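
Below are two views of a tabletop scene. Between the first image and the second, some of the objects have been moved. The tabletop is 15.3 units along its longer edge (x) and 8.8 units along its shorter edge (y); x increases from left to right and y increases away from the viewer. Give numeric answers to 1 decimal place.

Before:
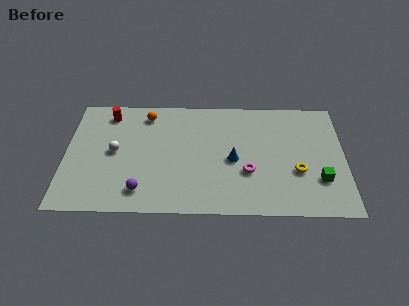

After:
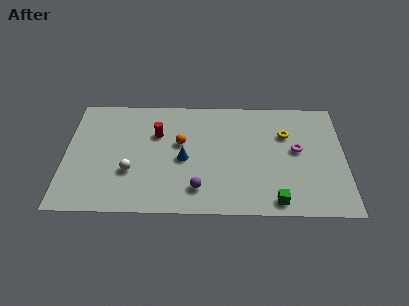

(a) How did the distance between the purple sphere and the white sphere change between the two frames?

+0.6

The distance was about 3.3 in the first image and 3.9 in the second, so they moved 0.6 units further apart.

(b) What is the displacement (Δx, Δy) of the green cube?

(-2.4, -1.6)

The green cube started near (13.9, 2.6) and ended near (11.5, 1.0).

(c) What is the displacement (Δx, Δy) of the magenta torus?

(2.7, 1.7)

The magenta torus was at about (10.0, 3.1) and moved to about (12.7, 4.8).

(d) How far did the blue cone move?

2.7

The blue cone moved from about (9.2, 4.0) to (6.5, 4.0), a distance of √(2.7² + 0.0²) ≈ 2.7.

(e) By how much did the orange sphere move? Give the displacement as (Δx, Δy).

(1.9, -2.2)

The orange sphere was at about (4.4, 7.4) and moved to about (6.3, 5.2).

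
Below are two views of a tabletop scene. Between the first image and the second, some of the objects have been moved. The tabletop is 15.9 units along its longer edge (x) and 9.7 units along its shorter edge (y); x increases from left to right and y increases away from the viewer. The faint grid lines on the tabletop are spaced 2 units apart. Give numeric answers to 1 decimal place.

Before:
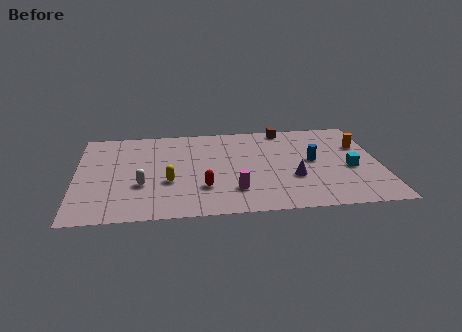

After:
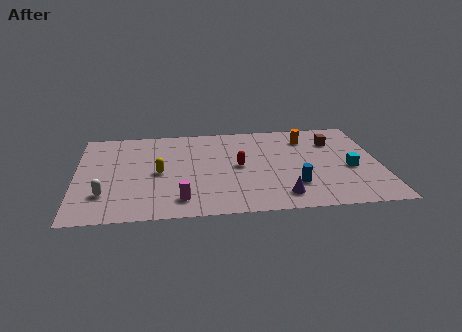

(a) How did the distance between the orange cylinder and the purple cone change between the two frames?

+1.4

Before: roughly 4.8 units apart; after: 6.2. That's 1.4 units further apart.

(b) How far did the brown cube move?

3.0

The brown cube was near (11.1, 8.8) before and (13.6, 7.1) after, so it travelled √(2.5² + 1.7²) ≈ 3.0 units.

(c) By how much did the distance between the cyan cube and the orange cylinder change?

+1.6

They were about 2.5 units apart before and 4.1 after — 1.6 units further apart.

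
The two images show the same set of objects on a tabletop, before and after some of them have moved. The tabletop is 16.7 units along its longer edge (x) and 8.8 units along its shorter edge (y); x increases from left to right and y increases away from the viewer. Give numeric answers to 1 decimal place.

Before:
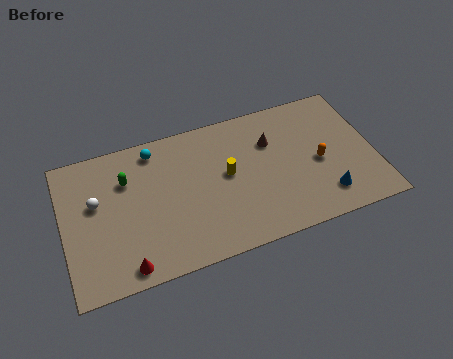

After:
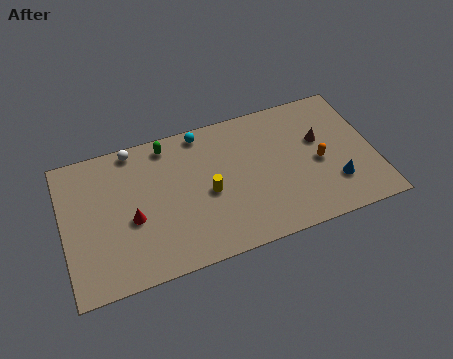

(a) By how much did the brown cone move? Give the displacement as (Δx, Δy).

(2.6, -0.7)

The brown cone was at about (11.3, 6.1) and moved to about (13.9, 5.4).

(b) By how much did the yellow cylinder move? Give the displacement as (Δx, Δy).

(-1.1, -0.8)

The yellow cylinder was at about (8.8, 4.8) and moved to about (7.7, 4.0).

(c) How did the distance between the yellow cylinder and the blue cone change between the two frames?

+1.1

They were about 5.8 units apart before and 6.9 after — 1.1 units further apart.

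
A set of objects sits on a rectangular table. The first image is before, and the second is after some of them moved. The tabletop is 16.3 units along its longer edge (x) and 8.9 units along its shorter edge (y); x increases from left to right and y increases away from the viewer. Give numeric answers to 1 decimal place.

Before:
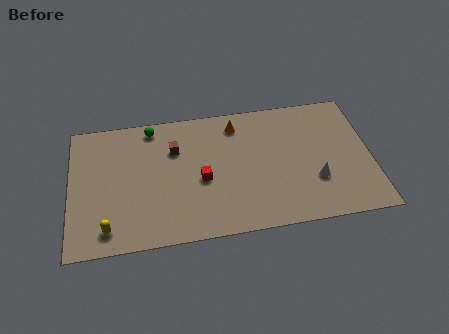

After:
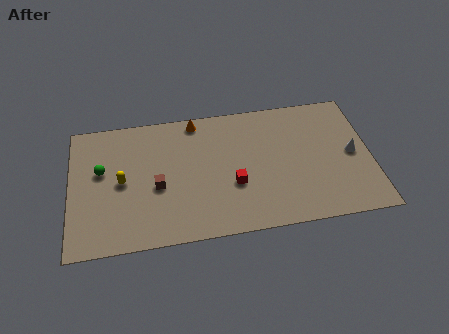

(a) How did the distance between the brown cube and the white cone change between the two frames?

+2.4

The distance was about 8.2 in the first image and 10.6 in the second, so they moved 2.4 units further apart.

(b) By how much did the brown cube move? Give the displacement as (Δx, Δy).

(-1.0, -2.4)

From the two frames, the brown cube sits at roughly (5.7, 6.2) before and (4.7, 3.8) after.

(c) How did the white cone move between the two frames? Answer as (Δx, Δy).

(2.1, 1.5)

The white cone was at about (13.2, 2.9) and moved to about (15.3, 4.4).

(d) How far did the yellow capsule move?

3.1

The yellow capsule was near (2.0, 1.4) before and (2.8, 4.4) after, so it travelled √(0.8² + 3.0²) ≈ 3.1 units.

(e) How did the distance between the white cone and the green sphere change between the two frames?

+3.6

The distance was about 10.0 in the first image and 13.6 in the second, so they moved 3.6 units further apart.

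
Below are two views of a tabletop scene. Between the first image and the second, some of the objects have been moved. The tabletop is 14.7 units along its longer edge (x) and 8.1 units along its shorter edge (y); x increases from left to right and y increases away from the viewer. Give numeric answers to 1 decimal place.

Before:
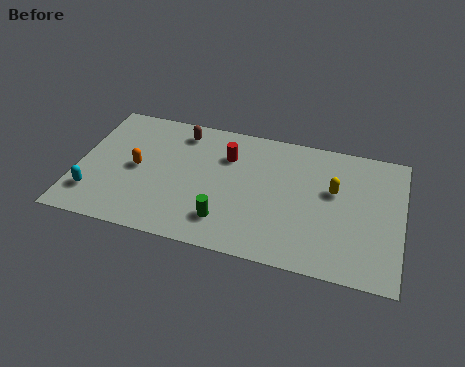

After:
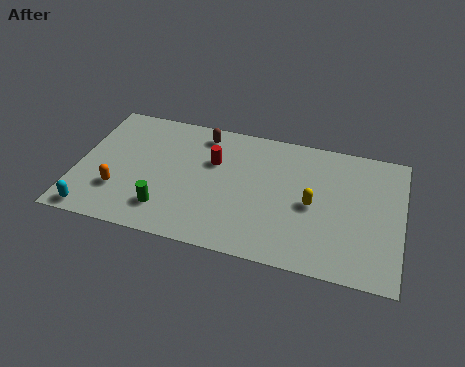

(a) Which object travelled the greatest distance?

the green cylinder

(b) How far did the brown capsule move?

1.0

The brown capsule moved from about (4.5, 6.8) to (5.5, 6.9), a distance of √(1.0² + 0.1²) ≈ 1.0.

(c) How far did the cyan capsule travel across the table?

1.1

The cyan capsule was near (0.9, 1.9) before and (1.0, 0.8) after, so it travelled √(0.1² + 1.1²) ≈ 1.1 units.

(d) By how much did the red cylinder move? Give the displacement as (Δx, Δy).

(-0.6, -0.5)

From the two frames, the red cylinder sits at roughly (6.7, 5.8) before and (6.1, 5.3) after.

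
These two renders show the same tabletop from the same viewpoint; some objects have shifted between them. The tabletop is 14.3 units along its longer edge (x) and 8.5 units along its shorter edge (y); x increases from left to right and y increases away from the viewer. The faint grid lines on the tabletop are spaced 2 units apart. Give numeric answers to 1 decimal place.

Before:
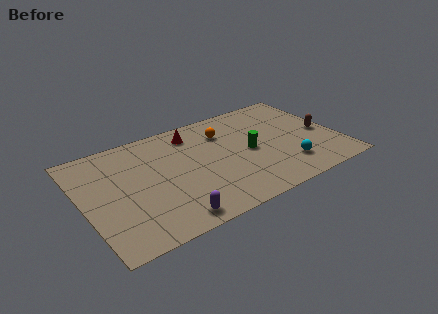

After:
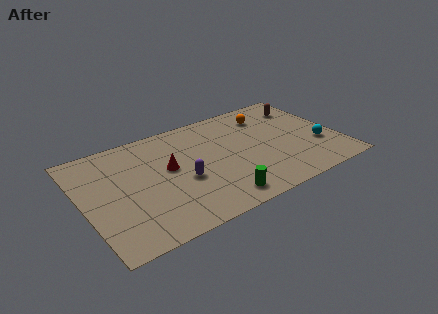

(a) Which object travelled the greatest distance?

the green cylinder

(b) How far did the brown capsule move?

2.8

From (13.5, 3.9) to (12.9, 6.6), the brown capsule covered √(0.6² + 2.7²) ≈ 2.8 units.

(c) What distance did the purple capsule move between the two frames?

2.7

From (4.3, 1.0) to (5.4, 3.5), the purple capsule covered √(1.1² + 2.5²) ≈ 2.7 units.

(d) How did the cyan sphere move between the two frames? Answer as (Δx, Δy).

(2.0, 0.9)

The cyan sphere started near (11.1, 2.0) and ended near (13.1, 2.9).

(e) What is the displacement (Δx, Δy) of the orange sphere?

(2.6, 0.4)

The orange sphere was at about (8.2, 6.3) and moved to about (10.8, 6.7).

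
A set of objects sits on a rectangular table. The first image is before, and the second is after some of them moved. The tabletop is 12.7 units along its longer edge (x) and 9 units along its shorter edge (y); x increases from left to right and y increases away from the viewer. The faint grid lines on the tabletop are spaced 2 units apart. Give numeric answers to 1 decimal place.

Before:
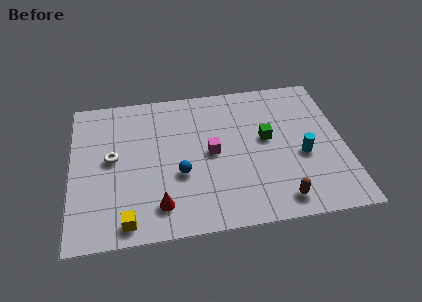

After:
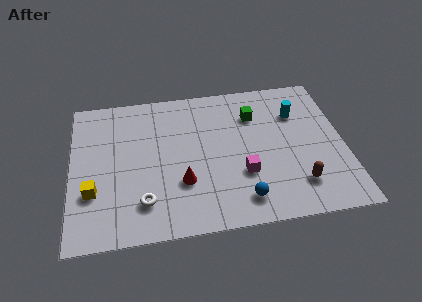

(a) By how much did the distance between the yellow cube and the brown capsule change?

+2.4

Before: roughly 7.0 units apart; after: 9.4. That's 2.4 units further apart.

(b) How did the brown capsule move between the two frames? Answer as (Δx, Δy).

(0.9, 0.8)

The brown capsule started near (9.5, 1.2) and ended near (10.4, 2.0).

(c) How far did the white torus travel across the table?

3.1

The white torus moved from about (1.9, 4.8) to (3.3, 2.0), a distance of √(1.4² + 2.8²) ≈ 3.1.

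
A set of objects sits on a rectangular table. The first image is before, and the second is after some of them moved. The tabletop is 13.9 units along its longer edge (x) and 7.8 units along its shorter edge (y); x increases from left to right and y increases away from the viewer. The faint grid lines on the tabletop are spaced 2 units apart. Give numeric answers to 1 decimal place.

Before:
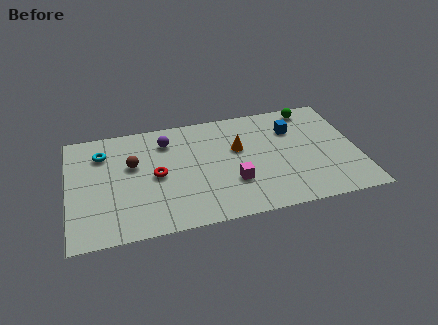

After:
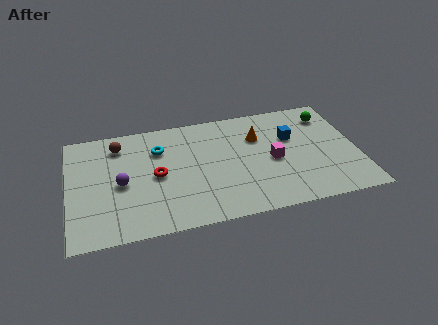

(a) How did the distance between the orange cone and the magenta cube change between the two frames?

-0.4

Before: roughly 2.3 units apart; after: 1.9. That's 0.4 units closer together.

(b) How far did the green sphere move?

1.1

The green sphere moved from about (11.9, 6.9) to (12.7, 6.2), a distance of √(0.8² + 0.7²) ≈ 1.1.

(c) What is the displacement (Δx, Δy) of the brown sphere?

(-0.6, 1.5)

From the two frames, the brown sphere sits at roughly (3.1, 4.8) before and (2.5, 6.3) after.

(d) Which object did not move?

the red torus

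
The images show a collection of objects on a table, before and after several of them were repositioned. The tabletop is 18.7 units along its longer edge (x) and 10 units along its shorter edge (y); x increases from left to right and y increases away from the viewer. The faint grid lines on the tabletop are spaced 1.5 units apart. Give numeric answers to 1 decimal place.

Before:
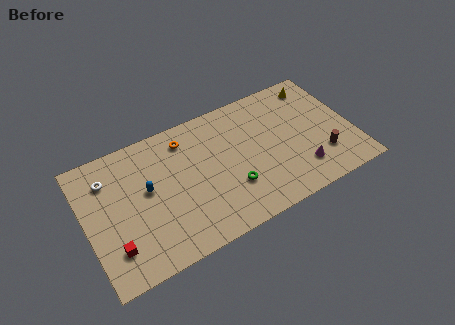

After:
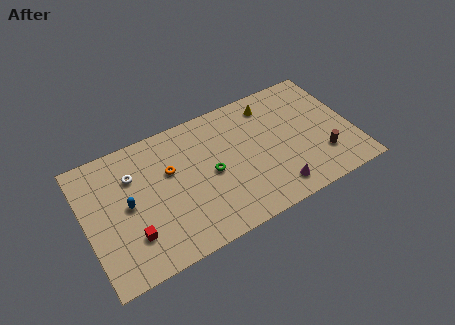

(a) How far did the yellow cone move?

3.4

The yellow cone moved from about (16.8, 8.5) to (13.4, 8.3), a distance of √(3.4² + 0.2²) ≈ 3.4.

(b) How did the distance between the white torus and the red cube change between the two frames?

-0.8

Before: roughly 5.2 units apart; after: 4.4. That's 0.8 units closer together.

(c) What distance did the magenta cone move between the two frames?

2.0

The magenta cone was near (14.7, 2.3) before and (12.8, 1.6) after, so it travelled √(1.9² + 0.7²) ≈ 2.0 units.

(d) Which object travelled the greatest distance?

the yellow cone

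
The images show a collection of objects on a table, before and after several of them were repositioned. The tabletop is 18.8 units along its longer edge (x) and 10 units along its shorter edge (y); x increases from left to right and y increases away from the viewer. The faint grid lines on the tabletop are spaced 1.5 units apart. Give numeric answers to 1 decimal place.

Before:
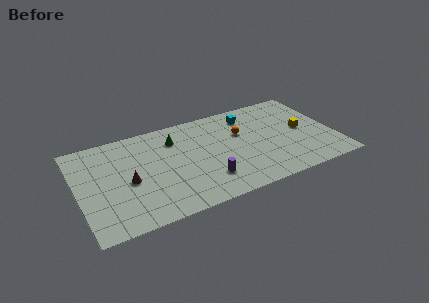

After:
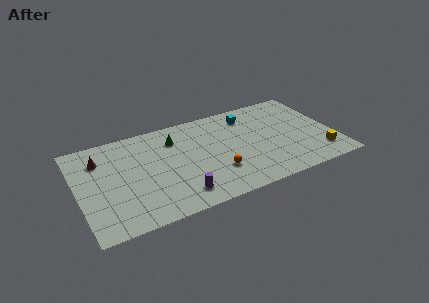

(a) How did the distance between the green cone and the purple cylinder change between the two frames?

+0.4

They were about 5.4 units apart before and 5.8 after — 0.4 units further apart.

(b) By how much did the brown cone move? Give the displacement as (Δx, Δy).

(-1.8, 3.0)

The brown cone was at about (3.6, 4.5) and moved to about (1.8, 7.5).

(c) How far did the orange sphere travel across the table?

4.0

The orange sphere was near (12.1, 6.4) before and (9.9, 3.0) after, so it travelled √(2.2² + 3.4²) ≈ 4.0 units.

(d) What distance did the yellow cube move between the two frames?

3.1

The yellow cube moved from about (16.6, 5.1) to (17.5, 2.1), a distance of √(0.9² + 3.0²) ≈ 3.1.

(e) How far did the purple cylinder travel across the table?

2.2

The purple cylinder moved from about (9.1, 2.5) to (7.0, 1.8), a distance of √(2.1² + 0.7²) ≈ 2.2.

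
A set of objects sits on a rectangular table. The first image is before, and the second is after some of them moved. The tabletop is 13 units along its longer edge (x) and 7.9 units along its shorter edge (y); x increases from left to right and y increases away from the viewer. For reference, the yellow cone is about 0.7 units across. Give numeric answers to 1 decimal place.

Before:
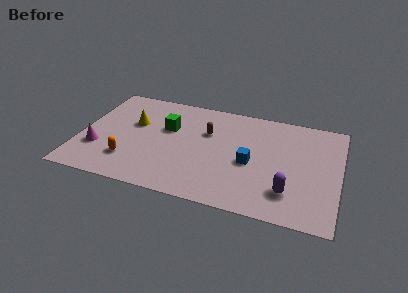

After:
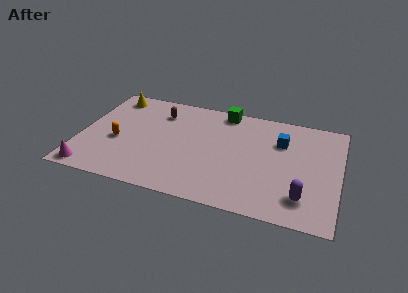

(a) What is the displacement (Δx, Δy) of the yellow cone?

(-1.3, 1.9)

The yellow cone started near (2.6, 4.9) and ended near (1.3, 6.8).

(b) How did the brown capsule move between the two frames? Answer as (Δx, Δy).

(-2.5, 0.9)

The brown capsule was at about (6.3, 5.2) and moved to about (3.8, 6.1).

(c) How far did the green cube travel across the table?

3.4

The green cube moved from about (4.3, 5.0) to (7.0, 7.1), a distance of √(2.7² + 2.1²) ≈ 3.4.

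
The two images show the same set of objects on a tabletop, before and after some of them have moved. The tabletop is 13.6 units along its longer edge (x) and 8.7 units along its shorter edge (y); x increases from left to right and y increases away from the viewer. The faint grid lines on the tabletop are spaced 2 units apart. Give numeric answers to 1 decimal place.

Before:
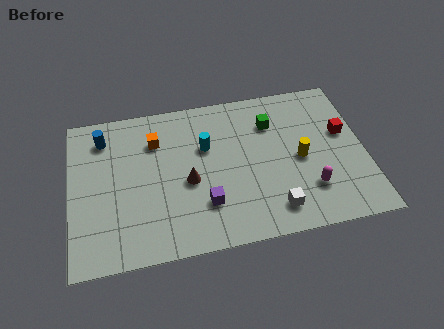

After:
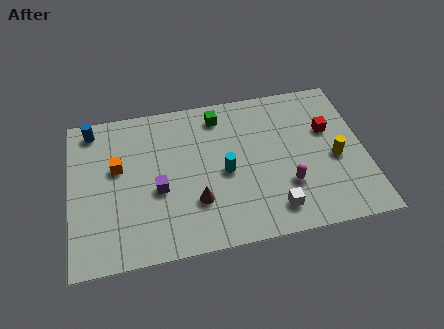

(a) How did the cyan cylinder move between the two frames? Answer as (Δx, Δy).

(0.8, -1.6)

The cyan cylinder started near (6.3, 5.6) and ended near (7.1, 4.0).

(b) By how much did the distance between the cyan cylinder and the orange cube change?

+2.6

Before: roughly 2.4 units apart; after: 5.0. That's 2.6 units further apart.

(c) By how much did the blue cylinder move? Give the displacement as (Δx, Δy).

(-0.5, 0.6)

The blue cylinder was at about (1.6, 7.0) and moved to about (1.1, 7.6).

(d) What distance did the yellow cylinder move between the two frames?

1.6

The yellow cylinder was near (10.6, 4.1) before and (12.2, 3.8) after, so it travelled √(1.6² + 0.3²) ≈ 1.6 units.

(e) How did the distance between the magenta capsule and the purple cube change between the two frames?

+1.2

They were about 4.8 units apart before and 6.0 after — 1.2 units further apart.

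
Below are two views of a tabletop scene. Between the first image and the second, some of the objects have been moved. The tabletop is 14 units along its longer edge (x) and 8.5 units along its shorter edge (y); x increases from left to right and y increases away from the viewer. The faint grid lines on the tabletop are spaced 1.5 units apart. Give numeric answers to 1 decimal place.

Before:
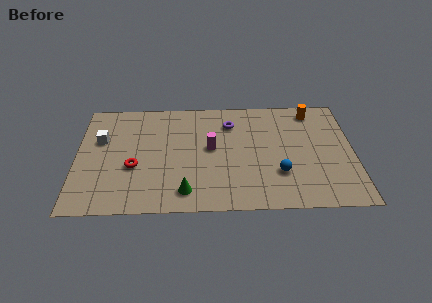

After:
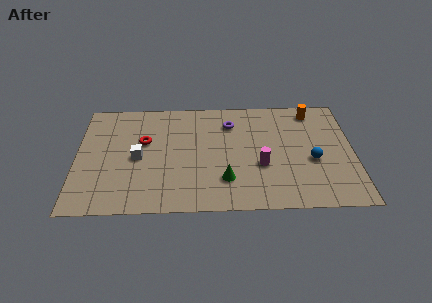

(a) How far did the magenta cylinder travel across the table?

2.9

The magenta cylinder was near (6.8, 4.6) before and (9.3, 3.2) after, so it travelled √(2.5² + 1.4²) ≈ 2.9 units.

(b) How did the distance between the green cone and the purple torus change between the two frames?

-1.3

They were about 5.6 units apart before and 4.3 after — 1.3 units closer together.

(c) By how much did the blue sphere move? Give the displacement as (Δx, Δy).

(1.7, 0.9)

The blue sphere was at about (10.2, 2.6) and moved to about (11.9, 3.5).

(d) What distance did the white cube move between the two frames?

2.4

From (1.2, 5.4) to (3.1, 4.0), the white cube covered √(1.9² + 1.4²) ≈ 2.4 units.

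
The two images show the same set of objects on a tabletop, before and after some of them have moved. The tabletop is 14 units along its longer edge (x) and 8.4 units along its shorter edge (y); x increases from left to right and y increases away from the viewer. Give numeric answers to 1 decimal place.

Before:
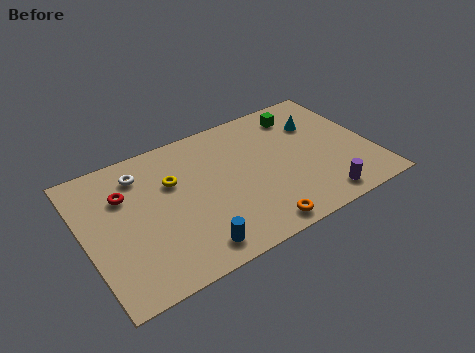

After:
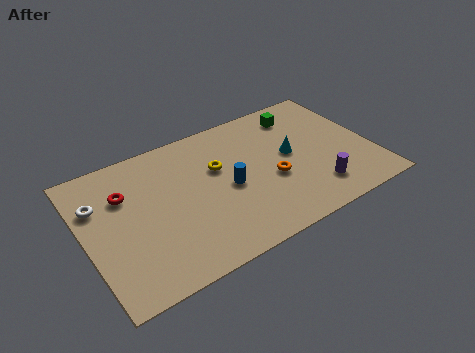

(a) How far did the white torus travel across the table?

2.4

The white torus was near (3.0, 6.7) before and (0.8, 5.8) after, so it travelled √(2.2² + 0.9²) ≈ 2.4 units.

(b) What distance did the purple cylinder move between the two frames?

0.7

The purple cylinder moved from about (11.0, 1.1) to (10.9, 1.8), a distance of √(0.1² + 0.7²) ≈ 0.7.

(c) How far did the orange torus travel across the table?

2.8

The orange torus moved from about (7.8, 0.9) to (9.0, 3.4), a distance of √(1.2² + 2.5²) ≈ 2.8.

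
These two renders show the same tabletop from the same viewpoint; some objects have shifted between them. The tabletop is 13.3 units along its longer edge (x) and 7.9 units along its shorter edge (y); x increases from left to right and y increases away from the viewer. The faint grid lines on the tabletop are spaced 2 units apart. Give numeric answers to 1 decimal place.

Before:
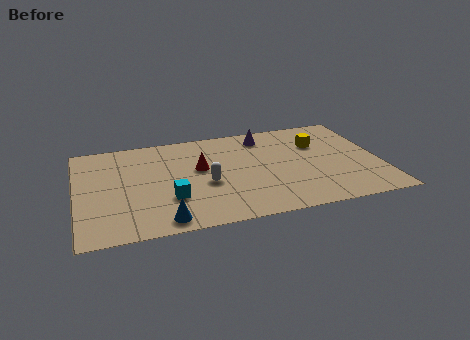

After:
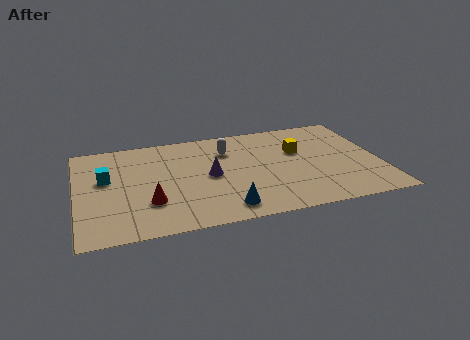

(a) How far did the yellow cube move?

1.0

From (10.7, 5.4) to (9.8, 5.0), the yellow cube covered √(0.9² + 0.4²) ≈ 1.0 units.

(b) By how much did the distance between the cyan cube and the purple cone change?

-1.4

Before: roughly 6.0 units apart; after: 4.6. That's 1.4 units closer together.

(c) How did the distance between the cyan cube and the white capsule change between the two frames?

+3.7

Before: roughly 1.8 units apart; after: 5.5. That's 3.7 units further apart.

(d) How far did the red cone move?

3.2

From (5.4, 4.6) to (3.1, 2.4), the red cone covered √(2.3² + 2.2²) ≈ 3.2 units.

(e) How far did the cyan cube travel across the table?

3.5

The cyan cube moved from about (4.0, 2.5) to (1.3, 4.7), a distance of √(2.7² + 2.2²) ≈ 3.5.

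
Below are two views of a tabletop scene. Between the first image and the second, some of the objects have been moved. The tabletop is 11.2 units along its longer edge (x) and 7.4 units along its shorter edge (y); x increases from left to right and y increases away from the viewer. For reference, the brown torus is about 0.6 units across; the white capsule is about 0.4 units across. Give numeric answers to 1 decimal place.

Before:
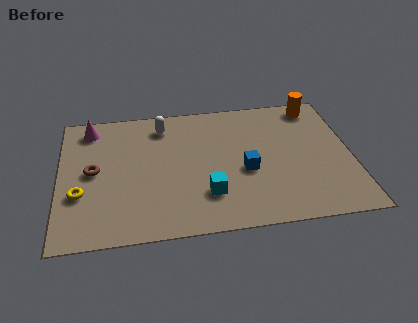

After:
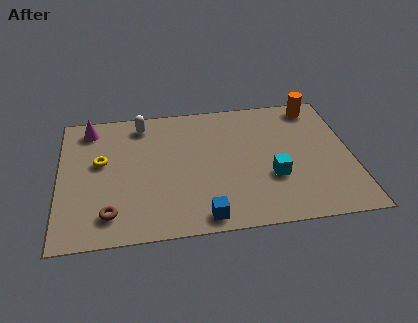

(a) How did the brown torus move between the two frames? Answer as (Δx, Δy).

(0.6, -2.4)

The brown torus started near (1.3, 3.8) and ended near (1.9, 1.4).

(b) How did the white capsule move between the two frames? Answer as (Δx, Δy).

(-0.8, 0.2)

The white capsule started near (4.0, 6.1) and ended near (3.2, 6.3).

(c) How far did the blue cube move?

2.9

The blue cube was near (7.1, 3.1) before and (5.4, 0.8) after, so it travelled √(1.7² + 2.3²) ≈ 2.9 units.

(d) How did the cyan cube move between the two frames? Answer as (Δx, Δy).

(2.5, 0.6)

The cyan cube started near (5.6, 2.0) and ended near (8.1, 2.6).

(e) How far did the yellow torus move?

1.9

The yellow torus was near (0.8, 2.6) before and (1.6, 4.3) after, so it travelled √(0.8² + 1.7²) ≈ 1.9 units.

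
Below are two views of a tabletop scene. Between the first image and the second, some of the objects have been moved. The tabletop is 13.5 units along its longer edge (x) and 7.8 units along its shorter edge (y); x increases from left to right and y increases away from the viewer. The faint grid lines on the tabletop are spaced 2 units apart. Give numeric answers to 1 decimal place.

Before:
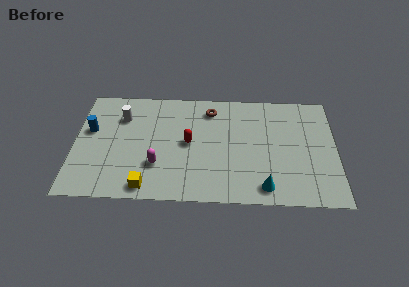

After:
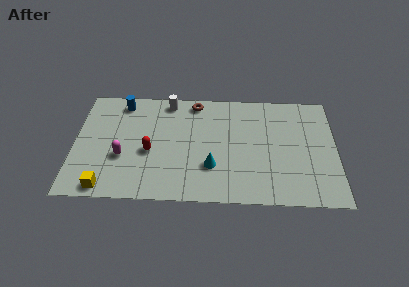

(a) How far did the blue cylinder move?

2.6

The blue cylinder moved from about (0.8, 4.7) to (2.4, 6.7), a distance of √(1.6² + 2.0²) ≈ 2.6.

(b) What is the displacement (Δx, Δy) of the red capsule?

(-2.0, -0.7)

From the two frames, the red capsule sits at roughly (5.9, 4.0) before and (3.9, 3.3) after.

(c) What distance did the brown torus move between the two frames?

0.9

The brown torus moved from about (7.0, 6.4) to (6.2, 6.9), a distance of √(0.8² + 0.5²) ≈ 0.9.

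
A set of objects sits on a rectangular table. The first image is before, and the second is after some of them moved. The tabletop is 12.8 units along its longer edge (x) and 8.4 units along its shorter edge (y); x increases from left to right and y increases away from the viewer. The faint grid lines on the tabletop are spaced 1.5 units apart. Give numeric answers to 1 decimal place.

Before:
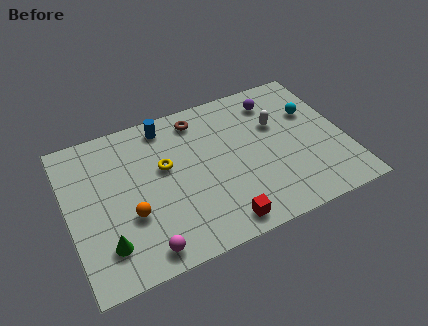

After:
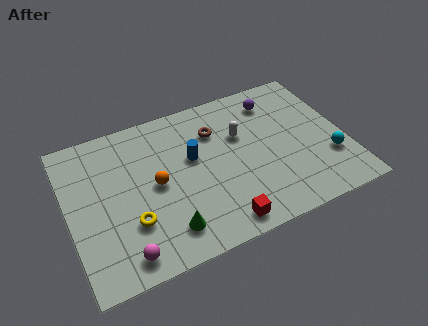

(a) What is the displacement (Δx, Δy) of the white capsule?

(-1.7, 0.0)

From the two frames, the white capsule sits at roughly (9.8, 5.4) before and (8.1, 5.4) after.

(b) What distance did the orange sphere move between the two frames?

1.8

The orange sphere was near (2.7, 3.0) before and (4.0, 4.2) after, so it travelled √(1.3² + 1.2²) ≈ 1.8 units.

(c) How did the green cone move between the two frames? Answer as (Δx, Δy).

(2.7, -0.3)

From the two frames, the green cone sits at roughly (1.5, 1.9) before and (4.2, 1.6) after.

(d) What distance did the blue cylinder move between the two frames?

2.5

From (4.8, 7.3) to (5.8, 5.0), the blue cylinder covered √(1.0² + 2.3²) ≈ 2.5 units.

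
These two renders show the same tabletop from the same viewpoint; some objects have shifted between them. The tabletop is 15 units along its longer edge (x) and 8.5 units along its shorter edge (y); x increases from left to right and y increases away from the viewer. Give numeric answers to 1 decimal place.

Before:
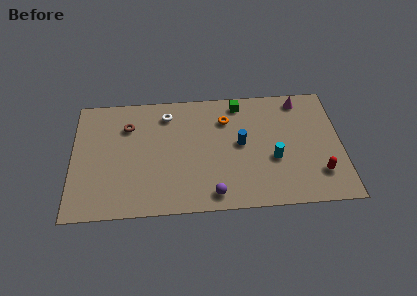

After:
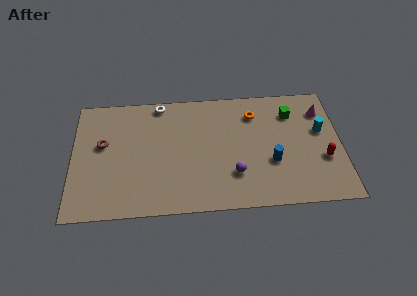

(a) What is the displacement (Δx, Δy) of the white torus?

(-0.4, 0.8)

From the two frames, the white torus sits at roughly (5.3, 6.9) before and (4.9, 7.7) after.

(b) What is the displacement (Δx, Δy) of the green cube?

(2.9, -0.9)

The green cube started near (9.4, 7.4) and ended near (12.3, 6.5).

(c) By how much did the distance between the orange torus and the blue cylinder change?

+1.6

The distance was about 2.0 in the first image and 3.6 in the second, so they moved 1.6 units further apart.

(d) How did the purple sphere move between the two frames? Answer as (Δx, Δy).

(1.2, 1.3)

The purple sphere started near (7.8, 1.1) and ended near (9.0, 2.4).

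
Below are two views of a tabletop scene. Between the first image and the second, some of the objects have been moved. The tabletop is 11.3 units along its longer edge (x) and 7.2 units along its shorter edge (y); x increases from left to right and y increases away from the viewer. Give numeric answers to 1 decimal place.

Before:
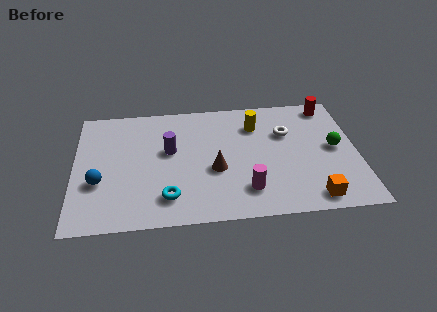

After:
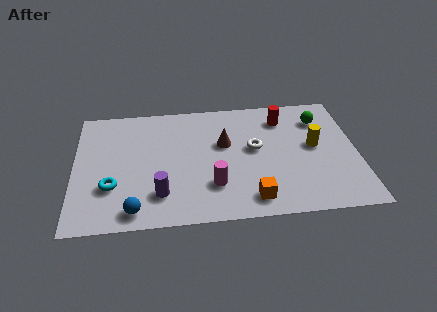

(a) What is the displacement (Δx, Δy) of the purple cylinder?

(-0.4, -2.5)

From the two frames, the purple cylinder sits at roughly (3.8, 4.2) before and (3.4, 1.7) after.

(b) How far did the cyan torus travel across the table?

2.3

The cyan torus was near (3.7, 1.5) before and (1.5, 2.3) after, so it travelled √(2.2² + 0.8²) ≈ 2.3 units.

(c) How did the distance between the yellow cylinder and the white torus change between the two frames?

+1.1

Before: roughly 1.3 units apart; after: 2.4. That's 1.1 units further apart.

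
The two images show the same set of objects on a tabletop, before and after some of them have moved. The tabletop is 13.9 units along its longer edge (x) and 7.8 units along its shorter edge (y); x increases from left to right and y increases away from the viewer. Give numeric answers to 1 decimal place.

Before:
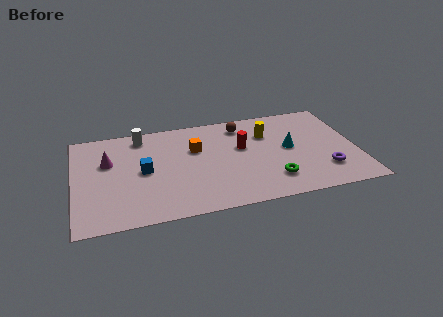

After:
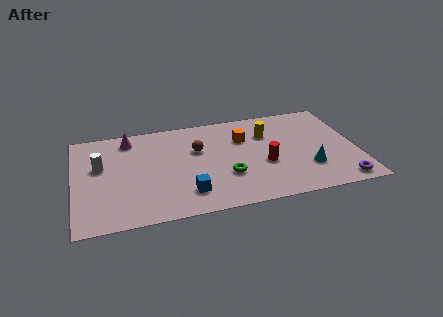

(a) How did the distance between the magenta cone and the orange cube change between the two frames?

+1.4

They were about 4.3 units apart before and 5.7 after — 1.4 units further apart.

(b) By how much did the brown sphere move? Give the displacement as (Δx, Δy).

(-2.3, -1.5)

The brown sphere started near (8.4, 6.5) and ended near (6.1, 5.0).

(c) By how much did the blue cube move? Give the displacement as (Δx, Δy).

(2.0, -2.2)

The blue cube started near (3.4, 3.9) and ended near (5.4, 1.7).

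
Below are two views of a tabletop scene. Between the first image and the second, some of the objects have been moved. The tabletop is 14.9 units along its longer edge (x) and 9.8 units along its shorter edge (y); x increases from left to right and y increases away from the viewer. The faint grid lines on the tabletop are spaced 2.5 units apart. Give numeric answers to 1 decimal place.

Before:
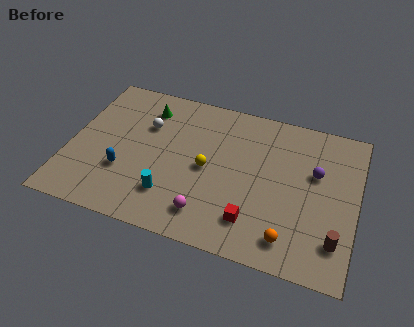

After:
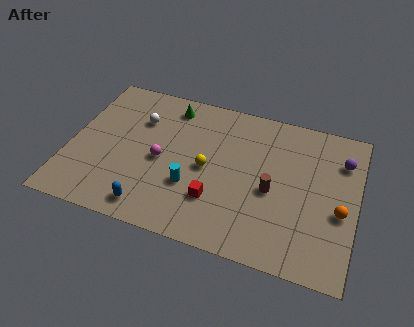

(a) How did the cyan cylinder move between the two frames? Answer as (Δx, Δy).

(1.0, 0.9)

From the two frames, the cyan cylinder sits at roughly (5.5, 2.4) before and (6.5, 3.3) after.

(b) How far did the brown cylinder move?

4.0

From (14.0, 2.2) to (10.6, 4.3), the brown cylinder covered √(3.4² + 2.1²) ≈ 4.0 units.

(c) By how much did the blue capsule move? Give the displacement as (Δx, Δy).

(1.6, -1.9)

The blue capsule started near (3.0, 3.2) and ended near (4.6, 1.3).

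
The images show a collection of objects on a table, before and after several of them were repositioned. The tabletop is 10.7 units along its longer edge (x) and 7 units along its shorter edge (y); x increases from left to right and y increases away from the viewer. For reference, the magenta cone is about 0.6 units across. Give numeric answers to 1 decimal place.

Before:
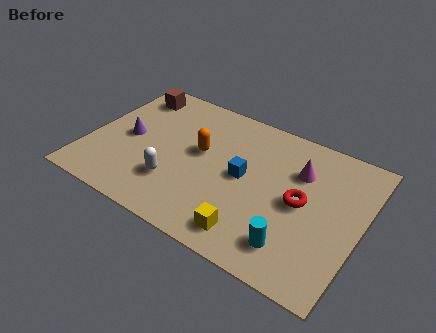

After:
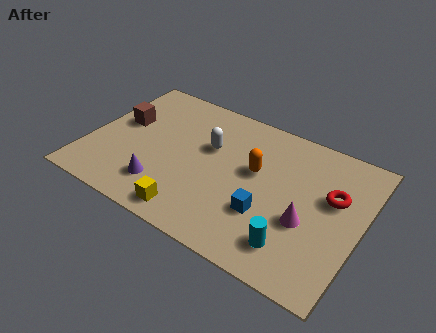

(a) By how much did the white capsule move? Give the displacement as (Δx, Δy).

(1.0, 2.4)

The white capsule started near (3.6, 2.0) and ended near (4.6, 4.4).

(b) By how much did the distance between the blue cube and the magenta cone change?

-0.8

Before: roughly 2.4 units apart; after: 1.6. That's 0.8 units closer together.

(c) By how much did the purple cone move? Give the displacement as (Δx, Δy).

(1.7, -1.8)

The purple cone started near (1.5, 3.4) and ended near (3.2, 1.6).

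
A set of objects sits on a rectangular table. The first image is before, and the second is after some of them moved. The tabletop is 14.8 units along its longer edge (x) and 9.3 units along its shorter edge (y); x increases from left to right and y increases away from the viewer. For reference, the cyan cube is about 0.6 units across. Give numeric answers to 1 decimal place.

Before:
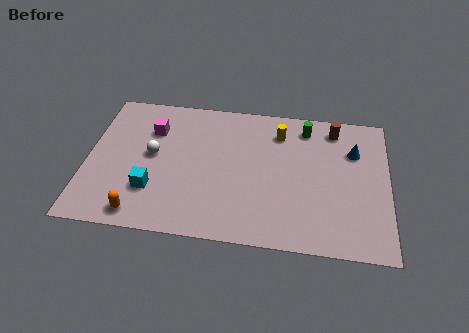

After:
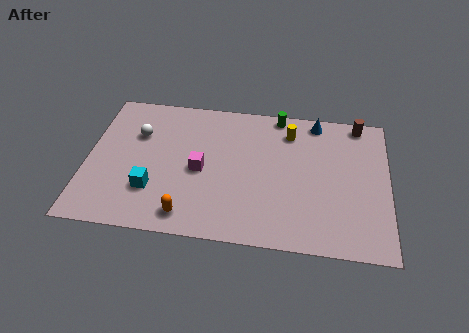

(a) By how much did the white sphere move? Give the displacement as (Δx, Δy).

(-0.8, 1.3)

The white sphere started near (3.2, 5.0) and ended near (2.4, 6.3).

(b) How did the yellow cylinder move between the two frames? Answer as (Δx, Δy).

(0.5, 0.1)

From the two frames, the yellow cylinder sits at roughly (9.4, 7.3) before and (9.9, 7.4) after.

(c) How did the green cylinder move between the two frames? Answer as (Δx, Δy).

(-1.4, 0.7)

The green cylinder was at about (10.7, 7.8) and moved to about (9.3, 8.5).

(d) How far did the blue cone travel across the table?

2.6

The blue cone moved from about (13.1, 6.5) to (11.2, 8.3), a distance of √(1.9² + 1.8²) ≈ 2.6.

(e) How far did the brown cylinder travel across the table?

1.3

The brown cylinder was near (12.1, 7.9) before and (13.3, 8.4) after, so it travelled √(1.2² + 0.5²) ≈ 1.3 units.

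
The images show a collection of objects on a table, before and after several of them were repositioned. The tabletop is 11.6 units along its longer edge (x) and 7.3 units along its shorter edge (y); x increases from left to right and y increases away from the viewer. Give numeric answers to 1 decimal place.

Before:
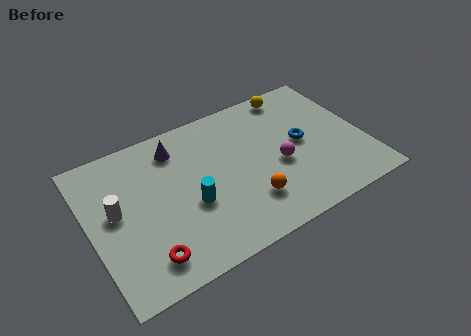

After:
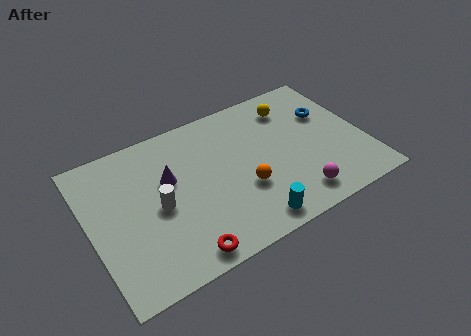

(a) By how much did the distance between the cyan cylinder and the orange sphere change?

-0.8

Before: roughly 2.5 units apart; after: 1.7. That's 0.8 units closer together.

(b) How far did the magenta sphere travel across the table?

1.9

The magenta sphere moved from about (7.9, 3.1) to (8.3, 1.2), a distance of √(0.4² + 1.9²) ≈ 1.9.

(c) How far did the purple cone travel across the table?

1.5

From (3.9, 5.9) to (3.4, 4.5), the purple cone covered √(0.5² + 1.4²) ≈ 1.5 units.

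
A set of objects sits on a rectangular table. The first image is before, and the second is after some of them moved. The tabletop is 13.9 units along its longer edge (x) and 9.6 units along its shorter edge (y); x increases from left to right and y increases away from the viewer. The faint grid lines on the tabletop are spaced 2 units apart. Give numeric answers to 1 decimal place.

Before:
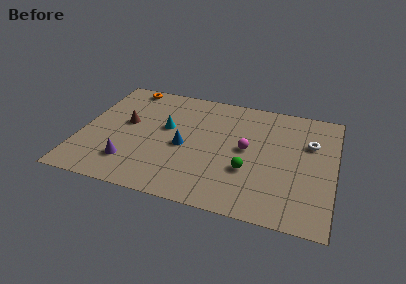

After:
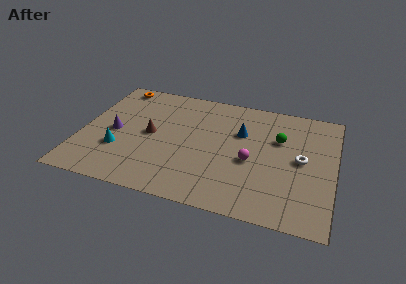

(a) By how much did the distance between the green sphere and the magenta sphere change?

+0.9

The distance was about 1.7 in the first image and 2.6 in the second, so they moved 0.9 units further apart.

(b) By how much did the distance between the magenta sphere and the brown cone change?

-1.1

They were about 6.7 units apart before and 5.6 after — 1.1 units closer together.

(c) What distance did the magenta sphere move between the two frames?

0.9

The magenta sphere was near (9.1, 5.0) before and (9.4, 4.1) after, so it travelled √(0.3² + 0.9²) ≈ 0.9 units.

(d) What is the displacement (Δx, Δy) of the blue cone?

(3.0, 2.0)

The blue cone was at about (5.7, 4.3) and moved to about (8.7, 6.3).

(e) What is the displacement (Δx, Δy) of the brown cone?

(1.4, -0.6)

The brown cone was at about (2.4, 5.4) and moved to about (3.8, 4.8).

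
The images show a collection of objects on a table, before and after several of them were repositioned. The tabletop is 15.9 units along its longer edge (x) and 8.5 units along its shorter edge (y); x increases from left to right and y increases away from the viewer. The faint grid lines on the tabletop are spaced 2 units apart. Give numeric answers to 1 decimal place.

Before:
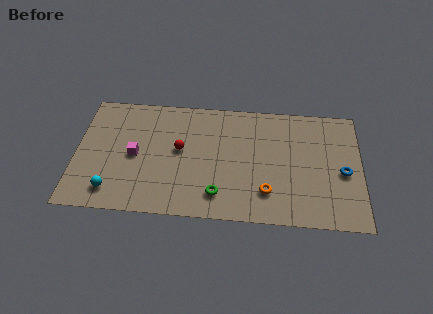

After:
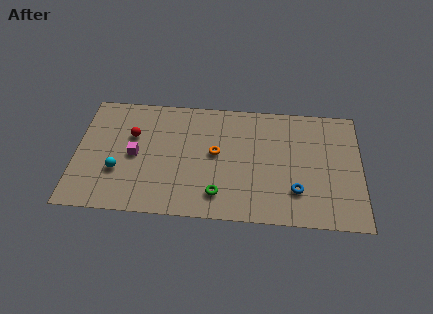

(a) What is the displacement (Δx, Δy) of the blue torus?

(-2.6, -1.5)

The blue torus was at about (14.9, 3.8) and moved to about (12.3, 2.3).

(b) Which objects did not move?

the magenta cube and the green torus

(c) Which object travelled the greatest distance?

the orange torus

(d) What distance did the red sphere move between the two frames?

2.8

The red sphere was near (5.8, 4.7) before and (3.1, 5.5) after, so it travelled √(2.7² + 0.8²) ≈ 2.8 units.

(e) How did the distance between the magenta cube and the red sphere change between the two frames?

-1.2

They were about 2.6 units apart before and 1.4 after — 1.2 units closer together.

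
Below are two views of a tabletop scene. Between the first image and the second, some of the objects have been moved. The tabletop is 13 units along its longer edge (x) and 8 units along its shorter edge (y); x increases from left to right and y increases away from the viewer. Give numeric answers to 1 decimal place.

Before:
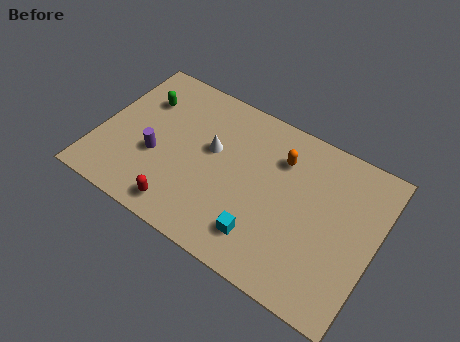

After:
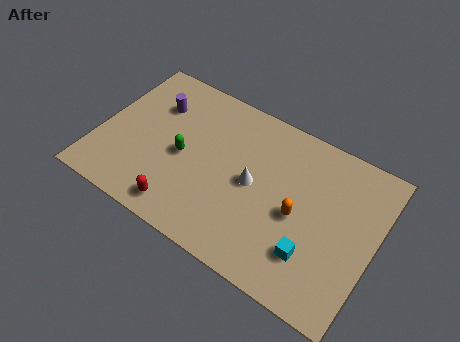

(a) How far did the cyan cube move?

2.3

The cyan cube moved from about (8.1, 1.7) to (10.4, 2.1), a distance of √(2.3² + 0.4²) ≈ 2.3.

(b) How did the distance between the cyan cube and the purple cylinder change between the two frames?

+3.4

The distance was about 5.5 in the first image and 8.9 in the second, so they moved 3.4 units further apart.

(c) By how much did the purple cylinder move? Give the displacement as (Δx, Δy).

(-0.5, 2.6)

The purple cylinder was at about (2.8, 3.1) and moved to about (2.3, 5.7).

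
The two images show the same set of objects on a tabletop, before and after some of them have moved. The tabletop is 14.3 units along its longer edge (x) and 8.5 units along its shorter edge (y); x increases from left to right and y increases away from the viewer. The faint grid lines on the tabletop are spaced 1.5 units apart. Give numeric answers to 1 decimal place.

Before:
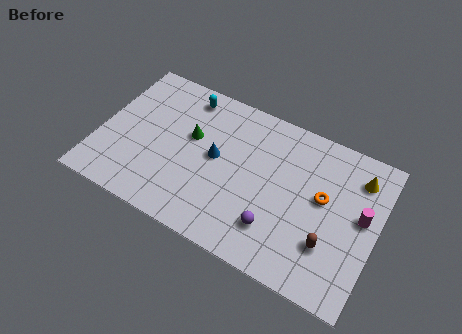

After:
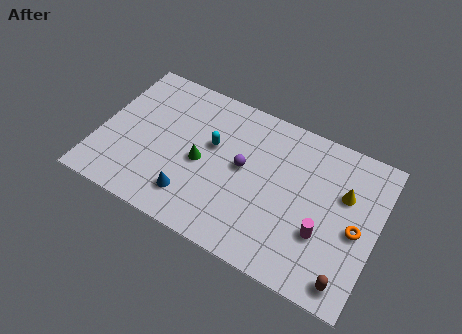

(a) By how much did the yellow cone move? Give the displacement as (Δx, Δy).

(-0.6, -1.2)

The yellow cone was at about (13.1, 6.7) and moved to about (12.5, 5.5).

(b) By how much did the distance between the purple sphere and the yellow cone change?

-0.7

The distance was about 5.9 in the first image and 5.2 in the second, so they moved 0.7 units closer together.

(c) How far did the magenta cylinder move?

2.5

The magenta cylinder moved from about (13.5, 4.7) to (11.7, 2.9), a distance of √(1.8² + 1.8²) ≈ 2.5.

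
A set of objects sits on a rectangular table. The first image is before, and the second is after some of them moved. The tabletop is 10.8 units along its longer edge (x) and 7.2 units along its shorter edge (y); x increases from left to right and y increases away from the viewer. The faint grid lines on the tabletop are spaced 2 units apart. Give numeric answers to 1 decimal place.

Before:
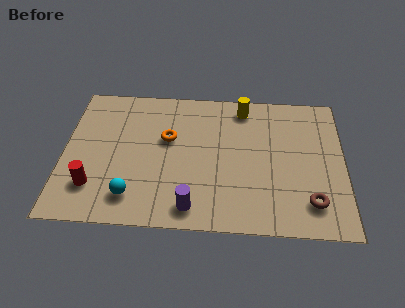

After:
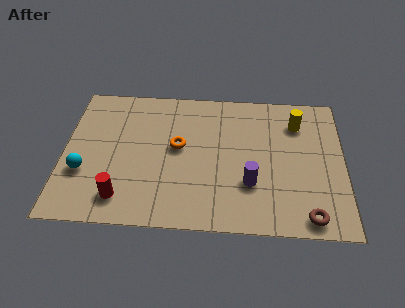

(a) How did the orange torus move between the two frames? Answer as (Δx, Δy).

(0.4, -0.4)

The orange torus started near (4.0, 4.4) and ended near (4.4, 4.0).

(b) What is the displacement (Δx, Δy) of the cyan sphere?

(-1.9, 1.1)

The cyan sphere started near (2.7, 1.4) and ended near (0.8, 2.5).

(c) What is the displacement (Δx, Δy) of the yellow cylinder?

(2.1, -0.7)

The yellow cylinder started near (6.9, 6.2) and ended near (9.0, 5.5).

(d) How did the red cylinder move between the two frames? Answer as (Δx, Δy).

(1.1, -0.5)

The red cylinder was at about (1.2, 1.8) and moved to about (2.3, 1.3).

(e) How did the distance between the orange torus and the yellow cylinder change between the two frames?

+1.4

Before: roughly 3.4 units apart; after: 4.8. That's 1.4 units further apart.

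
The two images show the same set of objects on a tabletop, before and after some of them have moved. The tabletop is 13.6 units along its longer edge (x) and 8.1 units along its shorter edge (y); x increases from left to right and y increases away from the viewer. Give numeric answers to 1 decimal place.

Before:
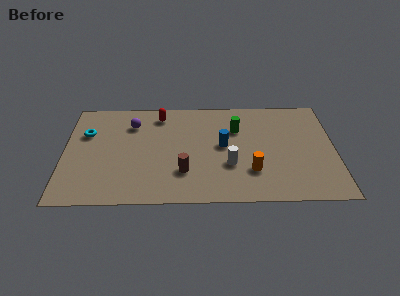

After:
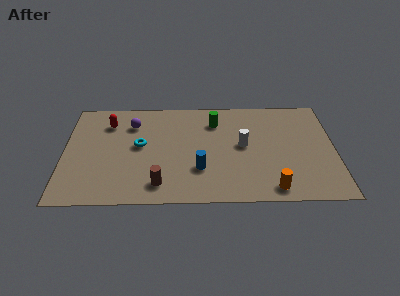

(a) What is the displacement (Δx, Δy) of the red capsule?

(-2.6, -0.6)

From the two frames, the red capsule sits at roughly (4.8, 6.8) before and (2.2, 6.2) after.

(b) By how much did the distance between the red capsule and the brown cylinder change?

+0.8

They were about 4.7 units apart before and 5.5 after — 0.8 units further apart.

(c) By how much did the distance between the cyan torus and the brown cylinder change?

-2.6

Before: roughly 5.8 units apart; after: 3.2. That's 2.6 units closer together.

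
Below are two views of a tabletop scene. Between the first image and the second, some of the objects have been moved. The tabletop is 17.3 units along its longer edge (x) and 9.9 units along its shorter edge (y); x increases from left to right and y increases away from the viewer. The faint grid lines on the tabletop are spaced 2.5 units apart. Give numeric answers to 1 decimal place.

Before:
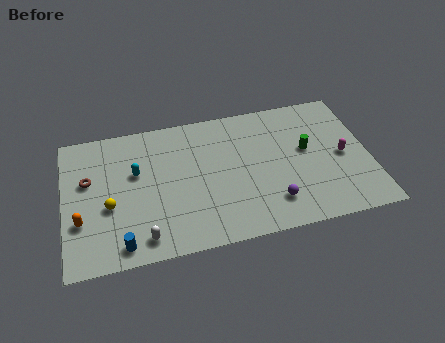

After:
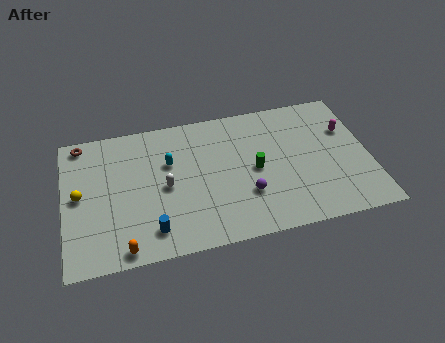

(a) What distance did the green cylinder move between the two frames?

3.1

The green cylinder was near (13.8, 5.6) before and (10.8, 4.8) after, so it travelled √(3.0² + 0.8²) ≈ 3.1 units.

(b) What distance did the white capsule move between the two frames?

3.6

The white capsule moved from about (4.3, 1.4) to (5.7, 4.7), a distance of √(1.4² + 3.3²) ≈ 3.6.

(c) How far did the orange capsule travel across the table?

3.3

The orange capsule was near (0.9, 3.3) before and (3.2, 0.9) after, so it travelled √(2.3² + 2.4²) ≈ 3.3 units.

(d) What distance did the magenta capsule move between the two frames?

1.9

From (15.8, 4.7) to (16.2, 6.6), the magenta capsule covered √(0.4² + 1.9²) ≈ 1.9 units.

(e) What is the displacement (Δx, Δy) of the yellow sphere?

(-1.6, 1.1)

The yellow sphere started near (2.5, 4.0) and ended near (0.9, 5.1).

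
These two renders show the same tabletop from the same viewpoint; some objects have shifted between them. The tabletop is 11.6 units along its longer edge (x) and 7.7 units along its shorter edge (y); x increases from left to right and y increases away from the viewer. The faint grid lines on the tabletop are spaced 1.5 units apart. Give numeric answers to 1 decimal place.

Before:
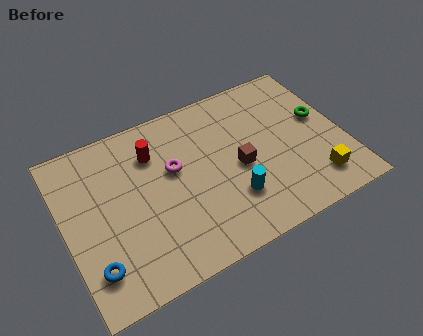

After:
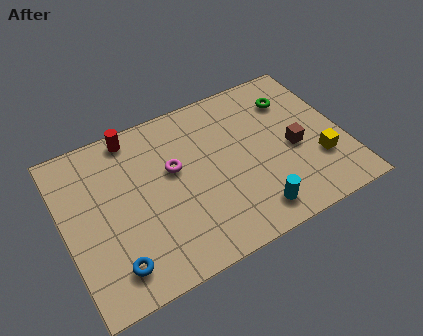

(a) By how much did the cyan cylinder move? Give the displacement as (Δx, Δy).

(0.7, -1.0)

The cyan cylinder was at about (6.7, 2.2) and moved to about (7.4, 1.2).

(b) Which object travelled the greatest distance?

the brown cube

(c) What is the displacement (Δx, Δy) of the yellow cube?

(0.3, 0.9)

The yellow cube started near (10.1, 1.5) and ended near (10.4, 2.4).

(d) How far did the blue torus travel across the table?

0.9

The blue torus was near (0.9, 1.7) before and (1.7, 1.4) after, so it travelled √(0.8² + 0.3²) ≈ 0.9 units.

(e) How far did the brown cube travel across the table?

2.3

The brown cube was near (7.2, 3.5) before and (9.5, 3.4) after, so it travelled √(2.3² + 0.1²) ≈ 2.3 units.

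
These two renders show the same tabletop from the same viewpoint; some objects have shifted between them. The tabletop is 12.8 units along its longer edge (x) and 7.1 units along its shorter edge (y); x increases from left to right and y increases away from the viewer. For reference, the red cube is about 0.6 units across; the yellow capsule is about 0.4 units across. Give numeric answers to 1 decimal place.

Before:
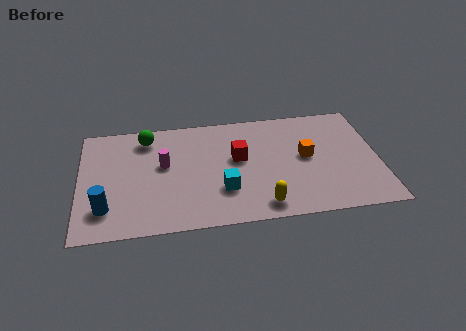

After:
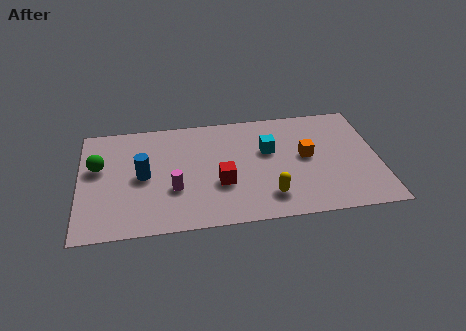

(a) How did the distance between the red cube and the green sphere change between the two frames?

+1.2

The distance was about 4.3 in the first image and 5.5 in the second, so they moved 1.2 units further apart.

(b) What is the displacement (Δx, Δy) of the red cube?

(-0.8, -1.5)

From the two frames, the red cube sits at roughly (6.8, 4.1) before and (6.0, 2.6) after.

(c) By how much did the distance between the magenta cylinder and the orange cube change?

-0.3

Before: roughly 6.1 units apart; after: 5.8. That's 0.3 units closer together.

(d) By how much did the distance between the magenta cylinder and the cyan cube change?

+1.4

The distance was about 3.1 in the first image and 4.5 in the second, so they moved 1.4 units further apart.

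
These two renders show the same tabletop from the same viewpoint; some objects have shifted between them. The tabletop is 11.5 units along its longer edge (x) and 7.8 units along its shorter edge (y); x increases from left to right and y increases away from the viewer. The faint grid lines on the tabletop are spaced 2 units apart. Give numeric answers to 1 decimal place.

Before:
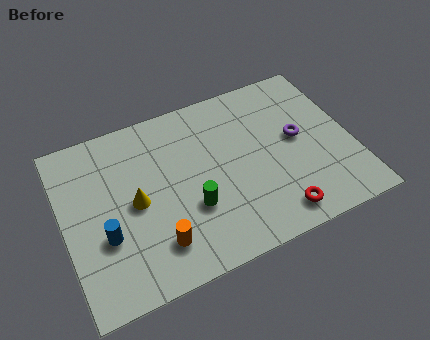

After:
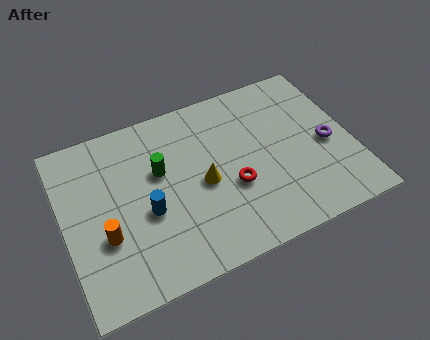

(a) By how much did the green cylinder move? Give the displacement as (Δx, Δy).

(-1.0, 2.1)

The green cylinder was at about (4.9, 2.7) and moved to about (3.9, 4.8).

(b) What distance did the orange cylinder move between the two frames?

2.2

The orange cylinder was near (3.4, 1.7) before and (1.5, 2.8) after, so it travelled √(1.9² + 1.1²) ≈ 2.2 units.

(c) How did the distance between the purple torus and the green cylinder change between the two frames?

+2.0

The distance was about 4.7 in the first image and 6.7 in the second, so they moved 2.0 units further apart.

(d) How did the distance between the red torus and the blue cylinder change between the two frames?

-3.4

Before: roughly 6.8 units apart; after: 3.4. That's 3.4 units closer together.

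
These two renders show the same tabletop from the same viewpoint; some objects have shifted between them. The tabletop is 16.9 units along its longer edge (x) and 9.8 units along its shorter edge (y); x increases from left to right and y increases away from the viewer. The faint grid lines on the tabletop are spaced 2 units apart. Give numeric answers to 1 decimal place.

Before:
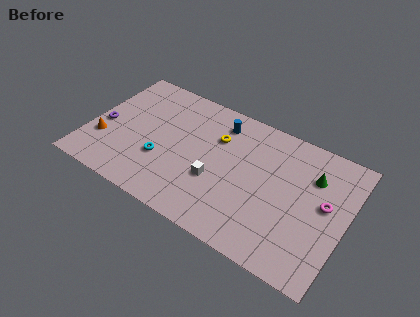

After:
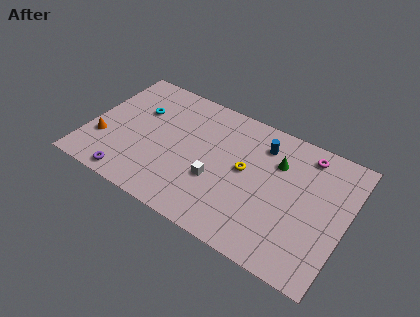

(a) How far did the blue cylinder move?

2.9

From (8.2, 8.0) to (11.1, 7.7), the blue cylinder covered √(2.9² + 0.3²) ≈ 2.9 units.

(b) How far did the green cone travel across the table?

2.3

The green cone was near (14.5, 7.0) before and (12.2, 6.9) after, so it travelled √(2.3² + 0.1²) ≈ 2.3 units.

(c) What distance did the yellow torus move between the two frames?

2.6

From (8.2, 6.8) to (10.3, 5.3), the yellow torus covered √(2.1² + 1.5²) ≈ 2.6 units.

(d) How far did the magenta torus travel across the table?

3.4

From (15.5, 5.4) to (13.9, 8.4), the magenta torus covered √(1.6² + 3.0²) ≈ 3.4 units.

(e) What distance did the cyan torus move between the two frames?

3.7

The cyan torus moved from about (5.0, 3.4) to (3.0, 6.5), a distance of √(2.0² + 3.1²) ≈ 3.7.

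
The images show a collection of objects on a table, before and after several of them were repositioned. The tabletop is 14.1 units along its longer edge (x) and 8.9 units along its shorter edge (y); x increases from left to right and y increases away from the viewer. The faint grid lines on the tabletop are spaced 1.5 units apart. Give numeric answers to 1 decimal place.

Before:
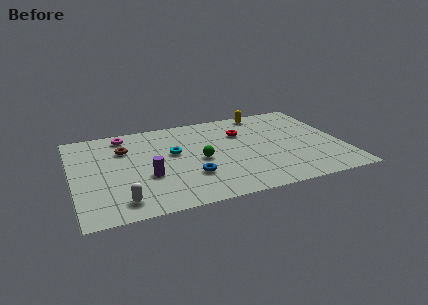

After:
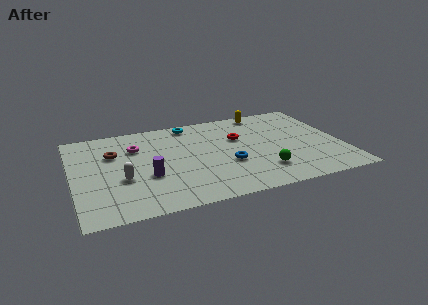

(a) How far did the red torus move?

0.5

The red torus was near (9.0, 6.2) before and (8.8, 5.7) after, so it travelled √(0.2² + 0.5²) ≈ 0.5 units.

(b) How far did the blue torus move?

2.1

The blue torus was near (6.0, 2.7) before and (8.0, 3.3) after, so it travelled √(2.0² + 0.6²) ≈ 2.1 units.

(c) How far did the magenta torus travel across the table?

1.5

The magenta torus was near (2.9, 7.7) before and (3.4, 6.3) after, so it travelled √(0.5² + 1.4²) ≈ 1.5 units.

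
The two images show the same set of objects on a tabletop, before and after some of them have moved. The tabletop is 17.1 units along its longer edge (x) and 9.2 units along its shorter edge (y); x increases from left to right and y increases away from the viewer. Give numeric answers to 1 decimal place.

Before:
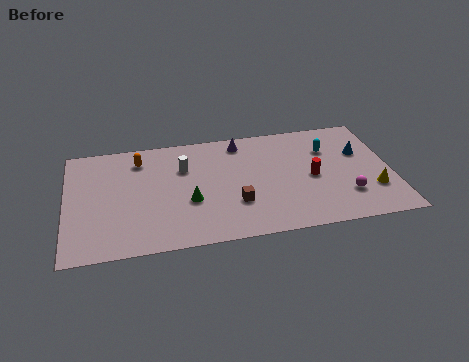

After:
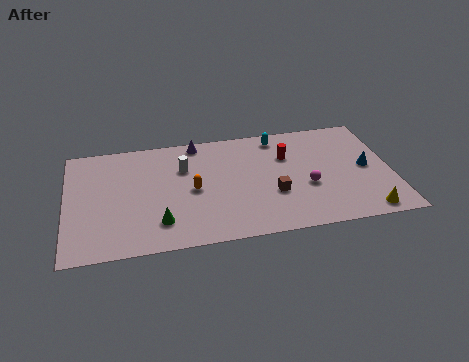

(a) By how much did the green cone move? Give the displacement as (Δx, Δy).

(-1.6, -1.4)

From the two frames, the green cone sits at roughly (6.4, 3.5) before and (4.8, 2.1) after.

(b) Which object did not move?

the white cylinder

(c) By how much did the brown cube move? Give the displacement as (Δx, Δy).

(2.0, 0.4)

From the two frames, the brown cube sits at roughly (8.8, 2.9) before and (10.8, 3.3) after.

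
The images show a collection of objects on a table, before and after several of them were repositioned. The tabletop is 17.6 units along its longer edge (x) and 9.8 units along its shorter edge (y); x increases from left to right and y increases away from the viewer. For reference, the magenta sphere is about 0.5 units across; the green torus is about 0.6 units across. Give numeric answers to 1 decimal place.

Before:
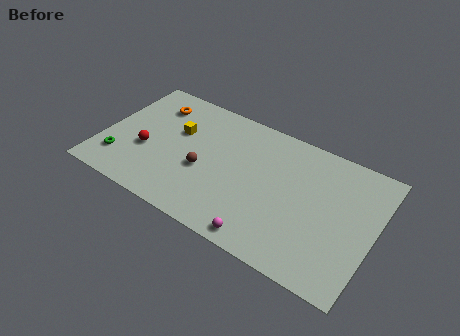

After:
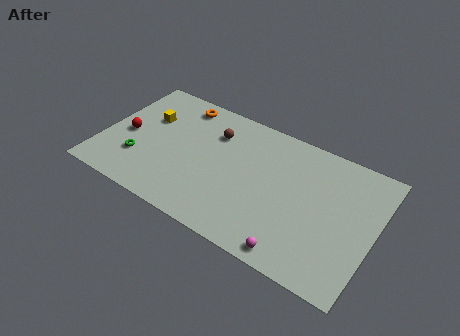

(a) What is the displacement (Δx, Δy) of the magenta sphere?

(2.0, 0.0)

The magenta sphere was at about (11.1, 1.0) and moved to about (13.1, 1.0).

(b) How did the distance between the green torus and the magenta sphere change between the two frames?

+0.9

Before: roughly 9.8 units apart; after: 10.7. That's 0.9 units further apart.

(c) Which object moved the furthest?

the brown sphere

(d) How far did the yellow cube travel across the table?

2.0

The yellow cube moved from about (4.6, 6.2) to (2.6, 6.4), a distance of √(2.0² + 0.2²) ≈ 2.0.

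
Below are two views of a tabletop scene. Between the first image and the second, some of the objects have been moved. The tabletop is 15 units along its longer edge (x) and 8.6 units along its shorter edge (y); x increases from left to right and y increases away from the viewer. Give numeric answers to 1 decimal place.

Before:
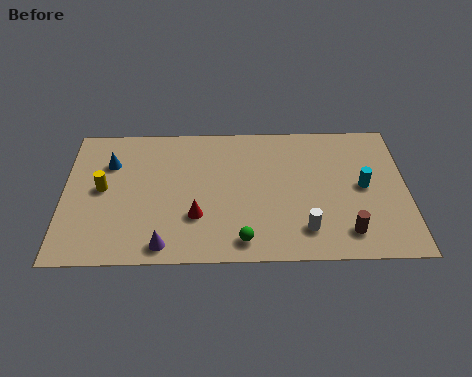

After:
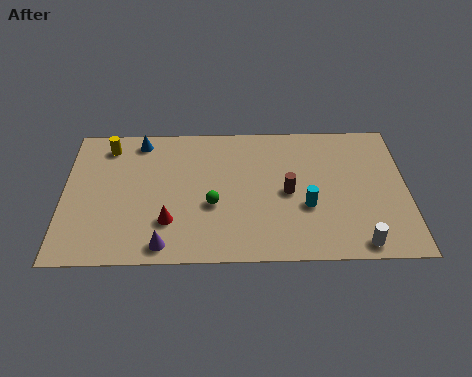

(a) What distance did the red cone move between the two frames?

1.2

The red cone moved from about (5.8, 2.7) to (4.6, 2.4), a distance of √(1.2² + 0.3²) ≈ 1.2.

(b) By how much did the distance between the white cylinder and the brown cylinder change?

+2.6

The distance was about 1.8 in the first image and 4.4 in the second, so they moved 2.6 units further apart.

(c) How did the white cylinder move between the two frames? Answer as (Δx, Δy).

(2.3, -0.9)

The white cylinder started near (10.5, 1.8) and ended near (12.8, 0.9).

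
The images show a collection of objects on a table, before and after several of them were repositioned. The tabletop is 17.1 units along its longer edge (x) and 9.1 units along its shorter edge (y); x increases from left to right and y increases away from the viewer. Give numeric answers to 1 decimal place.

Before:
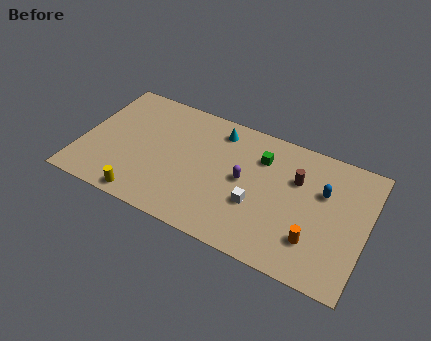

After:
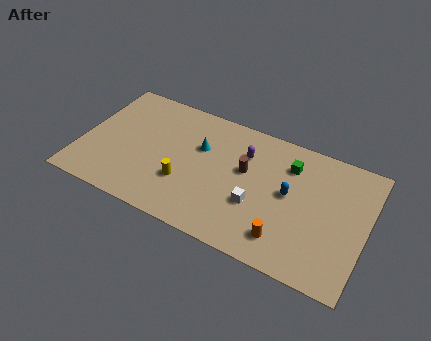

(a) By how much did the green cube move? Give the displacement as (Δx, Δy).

(1.7, 0.2)

From the two frames, the green cube sits at roughly (10.6, 6.7) before and (12.3, 6.9) after.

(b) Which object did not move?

the white cube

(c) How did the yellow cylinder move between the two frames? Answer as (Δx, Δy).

(2.2, 2.1)

The yellow cylinder started near (4.2, 0.9) and ended near (6.4, 3.0).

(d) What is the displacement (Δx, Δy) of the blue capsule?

(-1.9, -1.0)

From the two frames, the blue capsule sits at roughly (14.4, 5.9) before and (12.5, 4.9) after.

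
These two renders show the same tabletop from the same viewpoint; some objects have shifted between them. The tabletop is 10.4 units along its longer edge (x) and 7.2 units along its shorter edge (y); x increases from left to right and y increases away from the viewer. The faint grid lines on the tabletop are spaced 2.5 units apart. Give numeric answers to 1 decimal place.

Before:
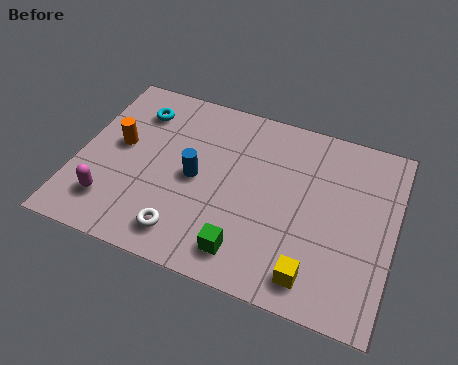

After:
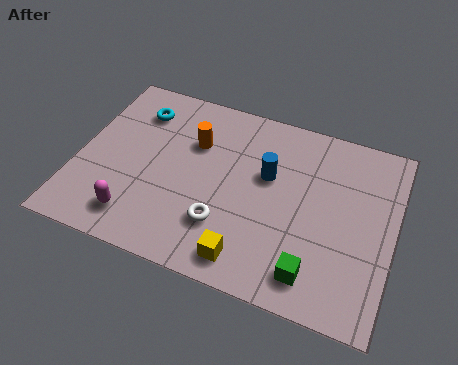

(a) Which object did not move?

the cyan torus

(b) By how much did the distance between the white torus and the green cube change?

+1.1

Before: roughly 2.0 units apart; after: 3.1. That's 1.1 units further apart.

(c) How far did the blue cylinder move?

2.5

The blue cylinder was near (3.9, 3.5) before and (6.2, 4.4) after, so it travelled √(2.3² + 0.9²) ≈ 2.5 units.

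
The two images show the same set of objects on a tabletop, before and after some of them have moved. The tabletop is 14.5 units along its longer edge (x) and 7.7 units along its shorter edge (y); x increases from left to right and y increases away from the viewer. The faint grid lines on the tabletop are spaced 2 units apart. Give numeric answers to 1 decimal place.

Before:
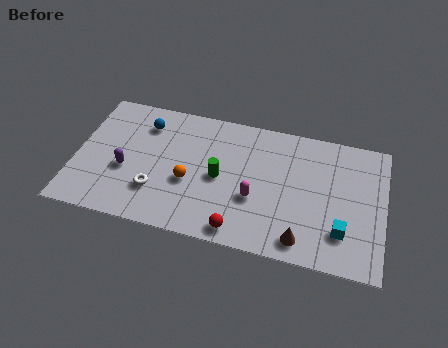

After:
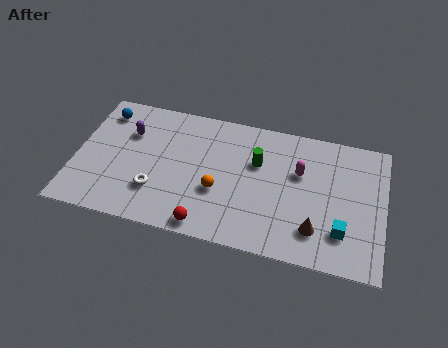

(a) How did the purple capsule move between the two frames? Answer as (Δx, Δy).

(0.0, 2.2)

From the two frames, the purple capsule sits at roughly (2.4, 3.1) before and (2.4, 5.3) after.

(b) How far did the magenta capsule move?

2.8

The magenta capsule moved from about (8.5, 2.9) to (10.5, 4.9), a distance of √(2.0² + 2.0²) ≈ 2.8.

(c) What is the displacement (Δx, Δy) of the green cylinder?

(1.7, 1.3)

The green cylinder started near (6.8, 3.7) and ended near (8.5, 5.0).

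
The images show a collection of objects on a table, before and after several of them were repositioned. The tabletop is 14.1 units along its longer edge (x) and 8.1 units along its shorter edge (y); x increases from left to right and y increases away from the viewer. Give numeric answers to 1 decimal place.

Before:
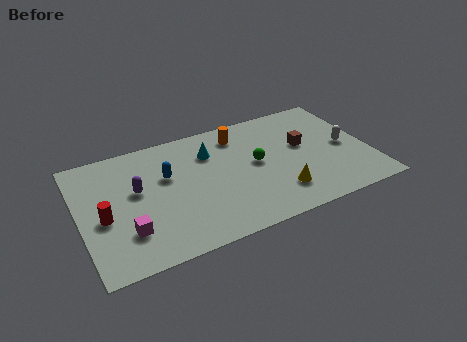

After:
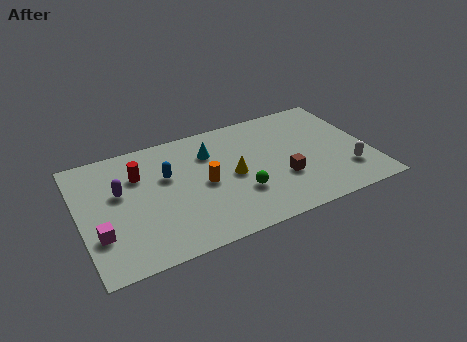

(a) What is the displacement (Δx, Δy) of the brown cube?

(-1.3, -1.9)

From the two frames, the brown cube sits at roughly (11.0, 4.7) before and (9.7, 2.8) after.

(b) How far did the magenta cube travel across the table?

1.3

The magenta cube was near (2.1, 2.2) before and (0.8, 2.5) after, so it travelled √(1.3² + 0.3²) ≈ 1.3 units.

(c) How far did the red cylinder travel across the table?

2.9

The red cylinder moved from about (1.1, 3.5) to (3.0, 5.7), a distance of √(1.9² + 2.2²) ≈ 2.9.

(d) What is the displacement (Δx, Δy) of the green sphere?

(-1.0, -1.7)

The green sphere started near (8.6, 4.3) and ended near (7.6, 2.6).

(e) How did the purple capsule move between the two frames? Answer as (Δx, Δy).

(-0.8, 0.2)

The purple capsule was at about (2.8, 4.7) and moved to about (2.0, 4.9).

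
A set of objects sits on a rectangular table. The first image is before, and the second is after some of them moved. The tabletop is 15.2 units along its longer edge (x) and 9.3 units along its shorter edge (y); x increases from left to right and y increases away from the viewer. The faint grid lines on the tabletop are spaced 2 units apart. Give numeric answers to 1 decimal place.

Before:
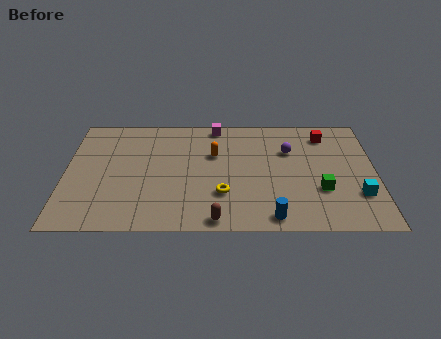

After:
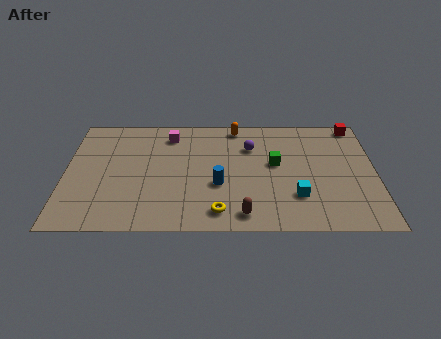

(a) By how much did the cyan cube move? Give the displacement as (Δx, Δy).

(-3.0, -0.1)

The cyan cube was at about (14.3, 2.7) and moved to about (11.3, 2.6).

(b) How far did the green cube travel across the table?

3.0

The green cube moved from about (12.5, 3.1) to (10.3, 5.2), a distance of √(2.2² + 2.1²) ≈ 3.0.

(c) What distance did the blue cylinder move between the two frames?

3.6

The blue cylinder was near (10.1, 1.0) before and (7.5, 3.5) after, so it travelled √(2.6² + 2.5²) ≈ 3.6 units.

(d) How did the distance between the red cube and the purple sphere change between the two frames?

+3.3

They were about 2.2 units apart before and 5.5 after — 3.3 units further apart.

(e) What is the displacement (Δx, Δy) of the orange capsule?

(1.1, 2.3)

The orange capsule started near (7.3, 6.0) and ended near (8.4, 8.3).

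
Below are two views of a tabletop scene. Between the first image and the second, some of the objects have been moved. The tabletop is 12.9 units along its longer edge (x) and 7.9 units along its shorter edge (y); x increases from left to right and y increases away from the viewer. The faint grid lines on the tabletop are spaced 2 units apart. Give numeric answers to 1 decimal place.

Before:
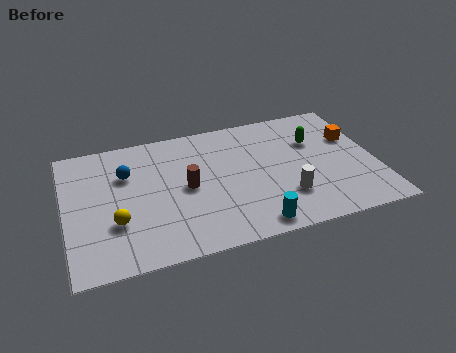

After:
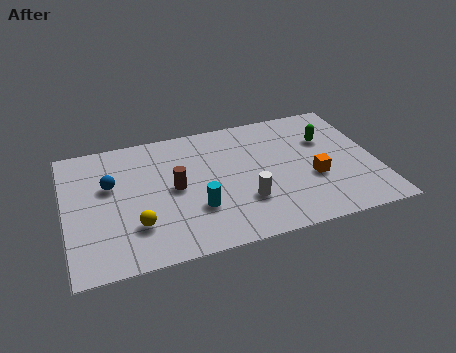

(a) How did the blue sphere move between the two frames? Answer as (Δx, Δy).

(-0.7, -0.5)

The blue sphere started near (2.6, 5.4) and ended near (1.9, 4.9).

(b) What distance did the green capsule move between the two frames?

0.5

The green capsule moved from about (10.5, 5.3) to (11.0, 5.3), a distance of √(0.5² + 0.0²) ≈ 0.5.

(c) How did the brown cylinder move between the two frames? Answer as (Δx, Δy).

(-0.5, 0.1)

The brown cylinder was at about (5.0, 3.9) and moved to about (4.5, 4.0).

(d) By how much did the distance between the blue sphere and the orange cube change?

-1.0

Before: roughly 9.5 units apart; after: 8.5. That's 1.0 units closer together.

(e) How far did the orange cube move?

2.8

The orange cube was near (12.1, 5.1) before and (10.2, 3.0) after, so it travelled √(1.9² + 2.1²) ≈ 2.8 units.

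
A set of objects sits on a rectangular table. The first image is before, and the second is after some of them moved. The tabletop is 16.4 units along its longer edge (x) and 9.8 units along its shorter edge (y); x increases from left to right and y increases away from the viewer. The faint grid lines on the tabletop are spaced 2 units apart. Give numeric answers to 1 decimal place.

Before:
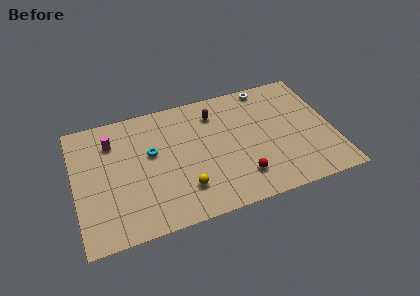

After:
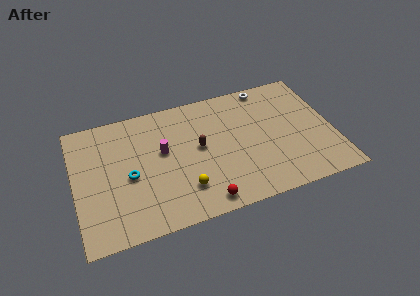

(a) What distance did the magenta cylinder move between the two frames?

3.5

From (2.5, 7.4) to (5.6, 5.7), the magenta cylinder covered √(3.1² + 1.7²) ≈ 3.5 units.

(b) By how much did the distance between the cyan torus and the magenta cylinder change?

-0.3

Before: roughly 2.9 units apart; after: 2.6. That's 0.3 units closer together.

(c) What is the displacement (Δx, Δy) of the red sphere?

(-2.5, -1.1)

The red sphere started near (10.3, 2.2) and ended near (7.8, 1.1).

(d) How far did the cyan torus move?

2.1

The cyan torus was near (4.9, 5.8) before and (3.4, 4.4) after, so it travelled √(1.5² + 1.4²) ≈ 2.1 units.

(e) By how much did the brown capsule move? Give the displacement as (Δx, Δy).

(-1.2, -2.4)

From the two frames, the brown capsule sits at roughly (9.1, 7.7) before and (7.9, 5.3) after.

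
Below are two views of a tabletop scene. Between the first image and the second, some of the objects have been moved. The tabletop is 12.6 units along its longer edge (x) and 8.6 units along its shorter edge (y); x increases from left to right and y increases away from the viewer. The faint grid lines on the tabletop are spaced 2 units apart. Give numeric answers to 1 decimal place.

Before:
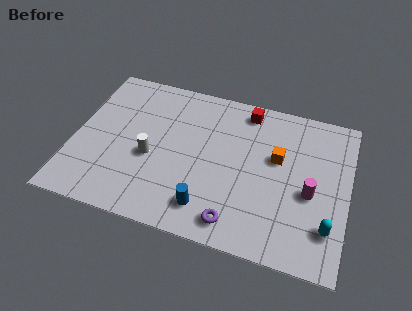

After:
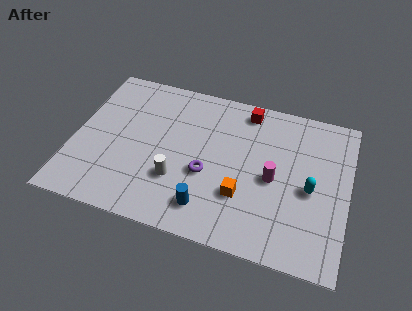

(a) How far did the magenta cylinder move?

1.7

The magenta cylinder was near (10.9, 3.7) before and (9.2, 4.0) after, so it travelled √(1.7² + 0.3²) ≈ 1.7 units.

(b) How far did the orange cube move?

2.9

The orange cube was near (9.3, 5.2) before and (7.9, 2.7) after, so it travelled √(1.4² + 2.5²) ≈ 2.9 units.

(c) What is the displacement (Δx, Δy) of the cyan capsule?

(-0.9, 1.8)

From the two frames, the cyan capsule sits at roughly (11.8, 2.1) before and (10.9, 3.9) after.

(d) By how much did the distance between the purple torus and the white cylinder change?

-3.3

The distance was about 4.8 in the first image and 1.5 in the second, so they moved 3.3 units closer together.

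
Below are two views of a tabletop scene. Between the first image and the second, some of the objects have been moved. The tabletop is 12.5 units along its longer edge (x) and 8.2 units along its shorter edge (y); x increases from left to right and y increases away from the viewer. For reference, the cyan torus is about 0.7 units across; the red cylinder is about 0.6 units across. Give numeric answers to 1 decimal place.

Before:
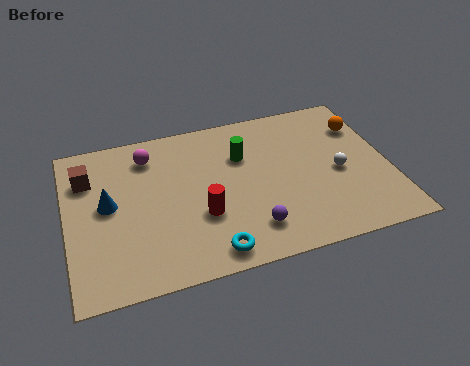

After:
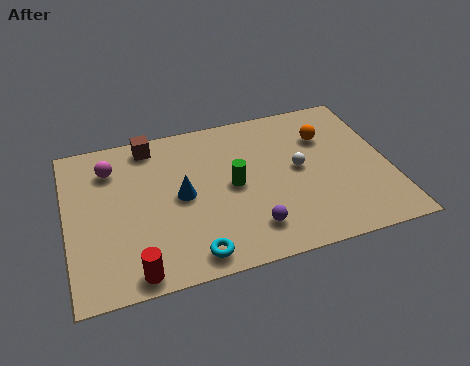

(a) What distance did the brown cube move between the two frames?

2.8

The brown cube was near (0.9, 6.0) before and (3.4, 7.2) after, so it travelled √(2.5² + 1.2²) ≈ 2.8 units.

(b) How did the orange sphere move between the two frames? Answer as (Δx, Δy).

(-1.5, -0.2)

From the two frames, the orange sphere sits at roughly (11.7, 6.0) before and (10.2, 5.8) after.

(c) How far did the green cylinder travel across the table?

1.6

The green cylinder moved from about (6.9, 5.6) to (6.4, 4.1), a distance of √(0.5² + 1.5²) ≈ 1.6.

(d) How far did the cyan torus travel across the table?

0.7

The cyan torus was near (5.3, 1.0) before and (4.6, 1.0) after, so it travelled √(0.7² + 0.0²) ≈ 0.7 units.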